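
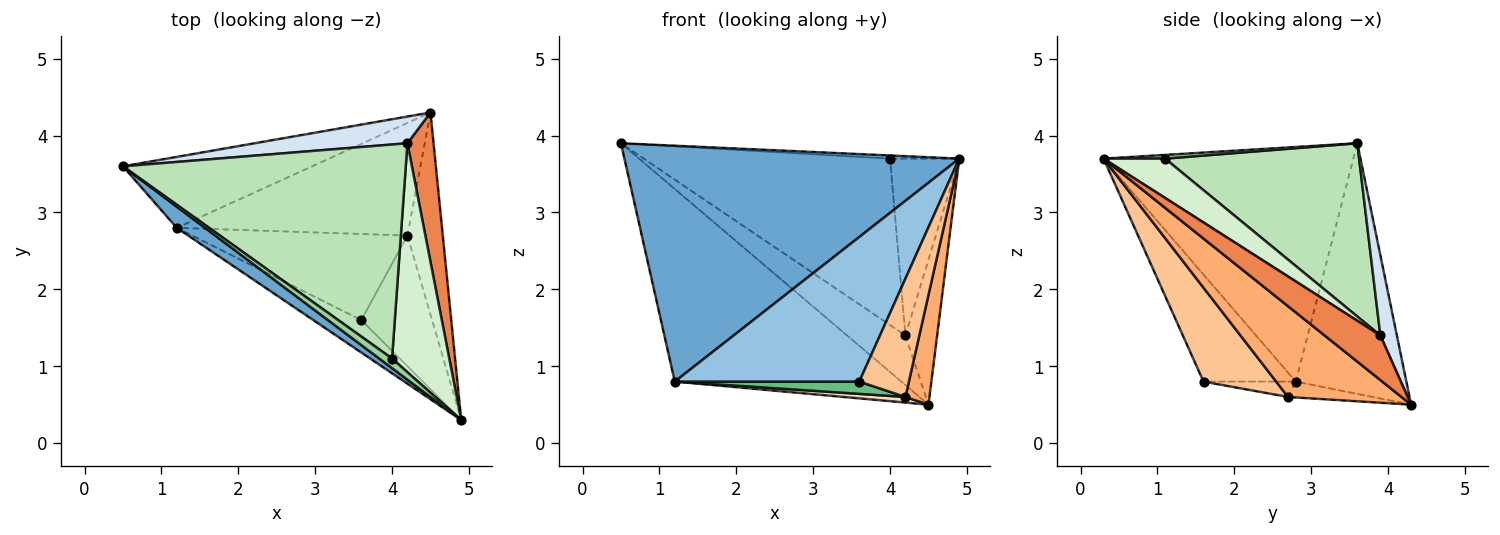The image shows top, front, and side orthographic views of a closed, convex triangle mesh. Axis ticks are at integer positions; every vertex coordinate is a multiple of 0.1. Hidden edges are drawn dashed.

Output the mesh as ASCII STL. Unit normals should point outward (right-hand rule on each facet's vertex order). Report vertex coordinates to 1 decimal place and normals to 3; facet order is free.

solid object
 facet normal -0.596 -0.800 0.072
  outer loop
   vertex 1.2 2.8 0.8
   vertex 4.9 0.3 3.7
   vertex 0.5 3.6 3.9
  endloop
 endfacet
 facet normal -0.438 -0.877 -0.197
  outer loop
   vertex 1.2 2.8 0.8
   vertex 3.6 1.6 0.8
   vertex 4.9 0.3 3.7
  endloop
 endfacet
 facet normal -0.416 0.853 -0.314
  outer loop
   vertex 1.2 2.8 0.8
   vertex 0.5 3.6 3.9
   vertex 4.5 4.3 0.5
  endloop
 endfacet
 facet normal 0.242 0.854 0.460
  outer loop
   vertex 4.2 3.9 1.4
   vertex 4.5 4.3 0.5
   vertex 0.5 3.6 3.9
  endloop
 endfacet
 facet normal 0.774 0.441 0.454
  outer loop
   vertex 4.2 3.9 1.4
   vertex 4.9 0.3 3.7
   vertex 4.5 4.3 0.5
  endloop
 endfacet
 facet normal 0.914 -0.194 -0.356
  outer loop
   vertex 4.2 2.7 0.6
   vertex 4.5 4.3 0.5
   vertex 4.9 0.3 3.7
  endloop
 endfacet
 facet normal 0.701 -0.479 -0.529
  outer loop
   vertex 4.2 2.7 0.6
   vertex 4.9 0.3 3.7
   vertex 3.6 1.6 0.8
  endloop
 endfacet
 facet normal -0.068 -0.050 -0.996
  outer loop
   vertex 4.2 2.7 0.6
   vertex 1.2 2.8 0.8
   vertex 4.5 4.3 0.5
  endloop
 endfacet
 facet normal -0.071 -0.141 -0.987
  outer loop
   vertex 4.2 2.7 0.6
   vertex 3.6 1.6 0.8
   vertex 1.2 2.8 0.8
  endloop
 endfacet
 facet normal 0.266 0.300 0.916
  outer loop
   vertex 4.0 1.1 3.7
   vertex 0.5 3.6 3.9
   vertex 4.9 0.3 3.7
  endloop
 endfacet
 facet normal 0.435 0.553 0.711
  outer loop
   vertex 4.0 1.1 3.7
   vertex 4.2 3.9 1.4
   vertex 0.5 3.6 3.9
  endloop
 endfacet
 facet normal 0.477 0.537 0.695
  outer loop
   vertex 4.0 1.1 3.7
   vertex 4.9 0.3 3.7
   vertex 4.2 3.9 1.4
  endloop
 endfacet
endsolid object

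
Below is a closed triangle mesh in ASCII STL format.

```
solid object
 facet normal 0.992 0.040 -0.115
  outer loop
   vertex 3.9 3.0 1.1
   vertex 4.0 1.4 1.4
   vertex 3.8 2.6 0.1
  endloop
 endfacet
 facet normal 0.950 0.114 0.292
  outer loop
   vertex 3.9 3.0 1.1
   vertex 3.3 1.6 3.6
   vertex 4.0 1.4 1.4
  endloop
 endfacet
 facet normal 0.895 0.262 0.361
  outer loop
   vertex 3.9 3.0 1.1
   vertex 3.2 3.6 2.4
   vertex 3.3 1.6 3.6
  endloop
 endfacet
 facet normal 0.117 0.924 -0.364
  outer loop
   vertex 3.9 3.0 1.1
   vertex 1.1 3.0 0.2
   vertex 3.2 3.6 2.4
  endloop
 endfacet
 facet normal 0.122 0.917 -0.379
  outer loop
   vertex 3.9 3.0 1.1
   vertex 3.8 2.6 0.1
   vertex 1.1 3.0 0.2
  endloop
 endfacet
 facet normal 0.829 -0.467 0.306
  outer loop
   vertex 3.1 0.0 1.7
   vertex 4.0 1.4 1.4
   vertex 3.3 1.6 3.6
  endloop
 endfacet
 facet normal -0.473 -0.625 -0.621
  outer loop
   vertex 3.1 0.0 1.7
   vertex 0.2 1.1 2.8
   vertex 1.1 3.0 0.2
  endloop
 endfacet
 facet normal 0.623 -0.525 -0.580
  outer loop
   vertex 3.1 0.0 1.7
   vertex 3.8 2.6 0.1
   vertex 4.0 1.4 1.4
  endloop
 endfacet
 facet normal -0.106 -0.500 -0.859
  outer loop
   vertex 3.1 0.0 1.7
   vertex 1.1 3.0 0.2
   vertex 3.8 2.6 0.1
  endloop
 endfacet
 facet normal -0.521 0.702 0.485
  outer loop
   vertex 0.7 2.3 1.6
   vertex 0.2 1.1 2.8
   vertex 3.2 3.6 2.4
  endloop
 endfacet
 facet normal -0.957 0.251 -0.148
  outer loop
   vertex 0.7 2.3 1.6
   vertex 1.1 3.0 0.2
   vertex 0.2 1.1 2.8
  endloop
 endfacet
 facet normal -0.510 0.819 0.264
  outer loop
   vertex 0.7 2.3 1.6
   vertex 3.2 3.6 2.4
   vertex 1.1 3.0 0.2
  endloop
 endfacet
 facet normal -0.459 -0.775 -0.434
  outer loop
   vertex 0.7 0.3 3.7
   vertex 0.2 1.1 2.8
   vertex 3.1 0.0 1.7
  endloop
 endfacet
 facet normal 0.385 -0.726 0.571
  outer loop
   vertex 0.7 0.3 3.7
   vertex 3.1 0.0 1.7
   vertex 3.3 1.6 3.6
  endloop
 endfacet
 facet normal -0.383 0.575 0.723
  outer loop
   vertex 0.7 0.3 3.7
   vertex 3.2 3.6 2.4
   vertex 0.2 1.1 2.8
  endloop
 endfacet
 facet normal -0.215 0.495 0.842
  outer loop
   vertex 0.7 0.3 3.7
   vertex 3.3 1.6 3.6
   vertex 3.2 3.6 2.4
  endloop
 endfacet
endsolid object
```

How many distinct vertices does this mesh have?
10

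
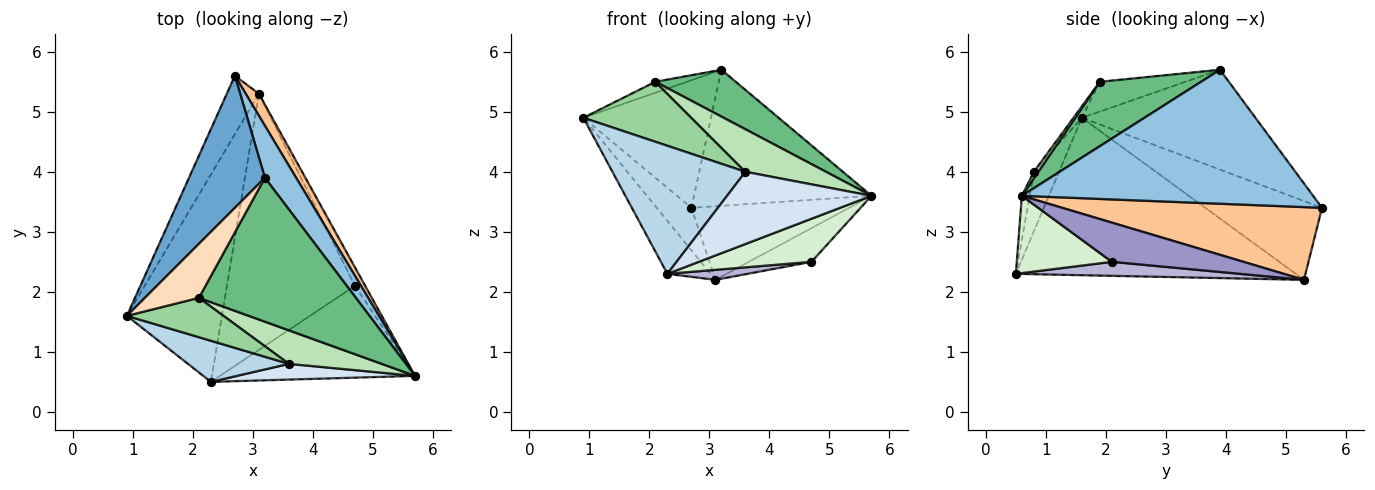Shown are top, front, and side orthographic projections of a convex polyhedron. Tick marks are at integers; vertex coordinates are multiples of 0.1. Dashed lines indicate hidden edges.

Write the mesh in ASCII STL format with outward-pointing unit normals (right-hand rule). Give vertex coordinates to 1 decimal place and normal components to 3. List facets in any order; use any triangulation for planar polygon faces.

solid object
 facet normal -0.687 0.505 0.523
  outer loop
   vertex 3.2 3.9 5.7
   vertex 2.7 5.6 3.4
   vertex 0.9 1.6 4.9
  endloop
 endfacet
 facet normal 0.838 0.510 0.195
  outer loop
   vertex 3.2 3.9 5.7
   vertex 5.7 0.6 3.6
   vertex 2.7 5.6 3.4
  endloop
 endfacet
 facet normal -0.177 -0.937 0.301
  outer loop
   vertex 3.6 0.8 4.0
   vertex 0.9 1.6 4.9
   vertex 2.3 0.5 2.3
  endloop
 endfacet
 facet normal -0.052 -0.976 0.212
  outer loop
   vertex 3.6 0.8 4.0
   vertex 2.3 0.5 2.3
   vertex 5.7 0.6 3.6
  endloop
 endfacet
 facet normal -0.893 0.265 -0.364
  outer loop
   vertex 3.1 5.3 2.2
   vertex 0.9 1.6 4.9
   vertex 2.7 5.6 3.4
  endloop
 endfacet
 facet normal -0.849 0.131 -0.512
  outer loop
   vertex 3.1 5.3 2.2
   vertex 2.3 0.5 2.3
   vertex 0.9 1.6 4.9
  endloop
 endfacet
 facet normal 0.845 0.513 0.153
  outer loop
   vertex 3.1 5.3 2.2
   vertex 2.7 5.6 3.4
   vertex 5.7 0.6 3.6
  endloop
 endfacet
 facet normal -0.475 0.175 0.862
  outer loop
   vertex 2.1 1.9 5.5
   vertex 3.2 3.9 5.7
   vertex 0.9 1.6 4.9
  endloop
 endfacet
 facet normal 0.363 -0.288 0.886
  outer loop
   vertex 2.1 1.9 5.5
   vertex 5.7 0.6 3.6
   vertex 3.2 3.9 5.7
  endloop
 endfacet
 facet normal -0.065 -0.835 0.547
  outer loop
   vertex 2.1 1.9 5.5
   vertex 0.9 1.6 4.9
   vertex 3.6 0.8 4.0
  endloop
 endfacet
 facet normal 0.043 -0.785 0.618
  outer loop
   vertex 2.1 1.9 5.5
   vertex 3.6 0.8 4.0
   vertex 5.7 0.6 3.6
  endloop
 endfacet
 facet normal 0.338 -0.400 -0.852
  outer loop
   vertex 4.7 2.1 2.5
   vertex 5.7 0.6 3.6
   vertex 2.3 0.5 2.3
  endloop
 endfacet
 facet normal 0.879 0.418 -0.229
  outer loop
   vertex 4.7 2.1 2.5
   vertex 3.1 5.3 2.2
   vertex 5.7 0.6 3.6
  endloop
 endfacet
 facet normal 0.109 -0.039 -0.993
  outer loop
   vertex 4.7 2.1 2.5
   vertex 2.3 0.5 2.3
   vertex 3.1 5.3 2.2
  endloop
 endfacet
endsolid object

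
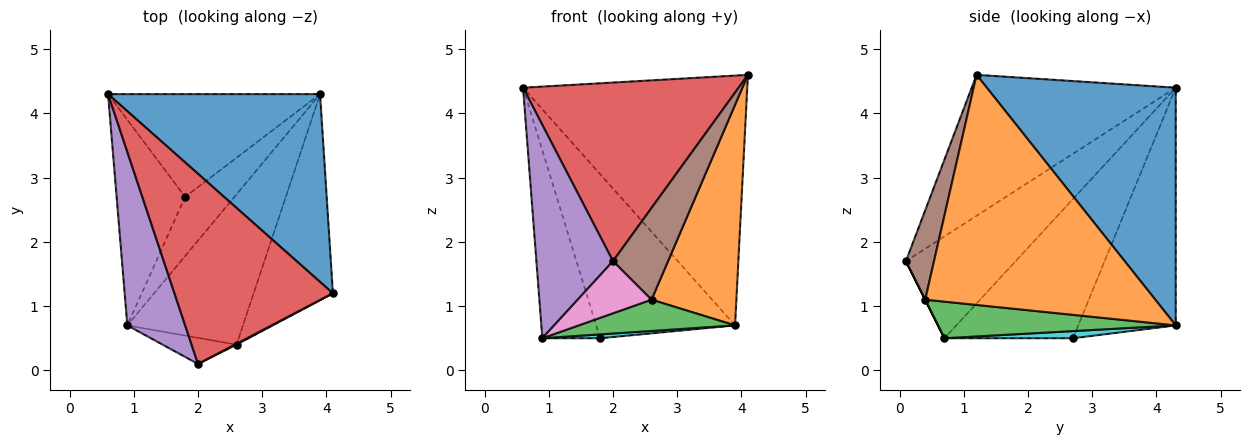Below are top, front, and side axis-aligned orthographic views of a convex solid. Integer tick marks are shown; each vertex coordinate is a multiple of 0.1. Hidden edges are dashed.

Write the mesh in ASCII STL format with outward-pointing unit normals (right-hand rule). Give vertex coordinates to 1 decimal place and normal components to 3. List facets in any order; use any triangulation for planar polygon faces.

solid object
 facet normal 0.559 0.663 0.498
  outer loop
   vertex 3.9 4.3 0.7
   vertex 0.6 4.3 4.4
   vertex 4.1 1.2 4.6
  endloop
 endfacet
 facet normal 0.893 -0.329 -0.307
  outer loop
   vertex 2.6 0.4 1.1
   vertex 3.9 4.3 0.7
   vertex 4.1 1.2 4.6
  endloop
 endfacet
 facet normal 0.296 -0.195 -0.935
  outer loop
   vertex 2.6 0.4 1.1
   vertex 0.9 0.7 0.5
   vertex 3.9 4.3 0.7
  endloop
 endfacet
 facet normal -0.544 -0.575 0.612
  outer loop
   vertex 2.0 0.1 1.7
   vertex 4.1 1.2 4.6
   vertex 0.6 4.3 4.4
  endloop
 endfacet
 facet normal -0.743 -0.519 0.422
  outer loop
   vertex 2.0 0.1 1.7
   vertex 0.6 4.3 4.4
   vertex 0.9 0.7 0.5
  endloop
 endfacet
 facet normal 0.454 -0.891 0.009
  outer loop
   vertex 2.0 0.1 1.7
   vertex 2.6 0.4 1.1
   vertex 4.1 1.2 4.6
  endloop
 endfacet
 facet normal 0.000 -0.894 -0.447
  outer loop
   vertex 2.0 0.1 1.7
   vertex 0.9 0.7 0.5
   vertex 2.6 0.4 1.1
  endloop
 endfacet
 facet normal -0.832 0.374 -0.410
  outer loop
   vertex 1.8 2.7 0.5
   vertex 0.9 0.7 0.5
   vertex 0.6 4.3 4.4
  endloop
 endfacet
 facet normal -0.511 0.728 -0.456
  outer loop
   vertex 1.8 2.7 0.5
   vertex 0.6 4.3 4.4
   vertex 3.9 4.3 0.7
  endloop
 endfacet
 facet normal 0.143 -0.064 -0.988
  outer loop
   vertex 1.8 2.7 0.5
   vertex 3.9 4.3 0.7
   vertex 0.9 0.7 0.5
  endloop
 endfacet
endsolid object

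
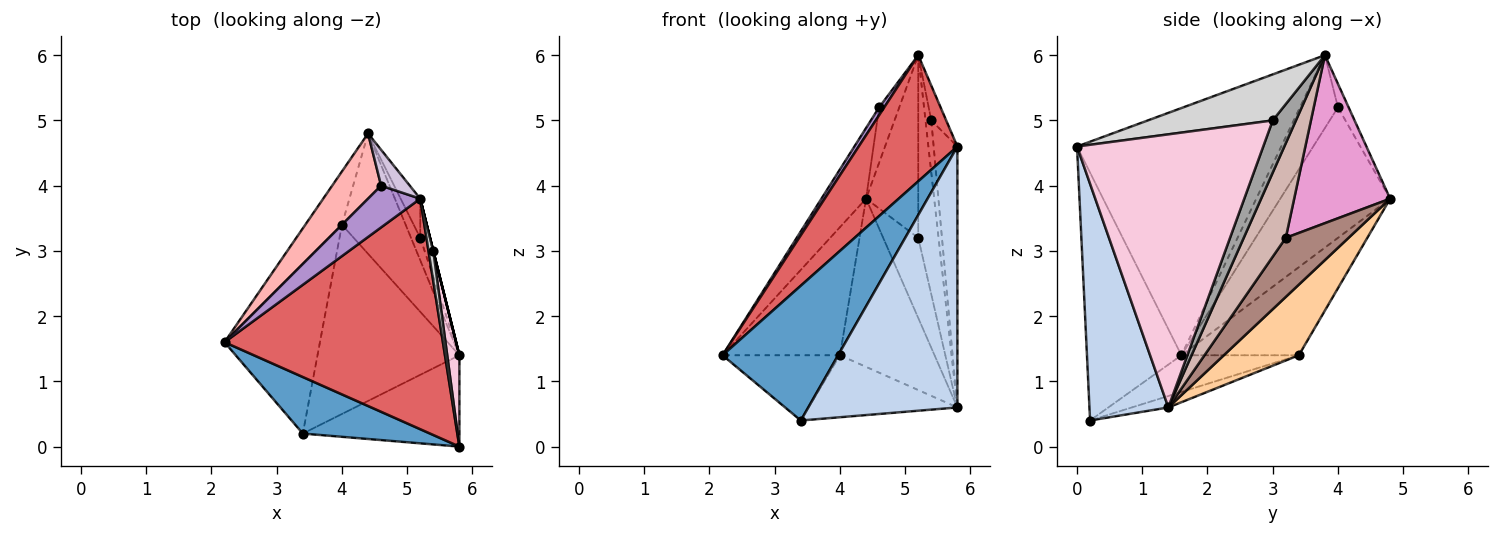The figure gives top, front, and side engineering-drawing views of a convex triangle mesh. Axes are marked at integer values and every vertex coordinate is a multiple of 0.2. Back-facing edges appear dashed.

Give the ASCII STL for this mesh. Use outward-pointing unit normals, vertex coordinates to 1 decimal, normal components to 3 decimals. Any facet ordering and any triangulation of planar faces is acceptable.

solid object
 facet normal -0.602 -0.736 0.309
  outer loop
   vertex 3.4 0.2 0.4
   vertex 5.8 0.0 4.6
   vertex 2.2 1.6 1.4
  endloop
 endfacet
 facet normal 0.447 -0.844 -0.296
  outer loop
   vertex 3.4 0.2 0.4
   vertex 5.8 1.4 0.6
   vertex 5.8 0.0 4.6
  endloop
 endfacet
 facet normal -0.678 0.678 -0.283
  outer loop
   vertex 4.0 3.4 1.4
   vertex 2.2 1.6 1.4
   vertex 4.4 4.8 3.8
  endloop
 endfacet
 facet normal 0.542 0.683 -0.489
  outer loop
   vertex 4.0 3.4 1.4
   vertex 4.4 4.8 3.8
   vertex 5.8 1.4 0.6
  endloop
 endfacet
 facet normal -0.338 0.338 -0.878
  outer loop
   vertex 4.0 3.4 1.4
   vertex 3.4 0.2 0.4
   vertex 2.2 1.6 1.4
  endloop
 endfacet
 facet normal -0.076 0.310 -0.948
  outer loop
   vertex 4.0 3.4 1.4
   vertex 5.8 1.4 0.6
   vertex 3.4 0.2 0.4
  endloop
 endfacet
 facet normal -0.705 -0.341 0.622
  outer loop
   vertex 5.2 3.8 6.0
   vertex 2.2 1.6 1.4
   vertex 5.8 0.0 4.6
  endloop
 endfacet
 facet normal -0.875 0.356 0.328
  outer loop
   vertex 4.6 4.0 5.2
   vertex 4.4 4.8 3.8
   vertex 2.2 1.6 1.4
  endloop
 endfacet
 facet normal -0.808 -0.109 0.579
  outer loop
   vertex 4.6 4.0 5.2
   vertex 2.2 1.6 1.4
   vertex 5.2 3.8 6.0
  endloop
 endfacet
 facet normal -0.406 0.767 0.496
  outer loop
   vertex 4.6 4.0 5.2
   vertex 5.2 3.8 6.0
   vertex 4.4 4.8 3.8
  endloop
 endfacet
 facet normal 0.865 0.483 -0.135
  outer loop
   vertex 5.2 3.2 3.2
   vertex 5.8 1.4 0.6
   vertex 4.4 4.8 3.8
  endloop
 endfacet
 facet normal 0.897 0.433 -0.093
  outer loop
   vertex 5.2 3.2 3.2
   vertex 5.2 3.8 6.0
   vertex 5.8 1.4 0.6
  endloop
 endfacet
 facet normal 0.874 0.475 -0.102
  outer loop
   vertex 5.2 3.2 3.2
   vertex 4.4 4.8 3.8
   vertex 5.2 3.8 6.0
  endloop
 endfacet
 facet normal 0.991 0.126 0.044
  outer loop
   vertex 5.4 3.0 5.0
   vertex 5.8 0.0 4.6
   vertex 5.8 1.4 0.6
  endloop
 endfacet
 facet normal 0.970 0.243 0.000
  outer loop
   vertex 5.4 3.0 5.0
   vertex 5.8 1.4 0.6
   vertex 5.2 3.8 6.0
  endloop
 endfacet
 facet normal 0.988 0.118 0.103
  outer loop
   vertex 5.4 3.0 5.0
   vertex 5.2 3.8 6.0
   vertex 5.8 0.0 4.6
  endloop
 endfacet
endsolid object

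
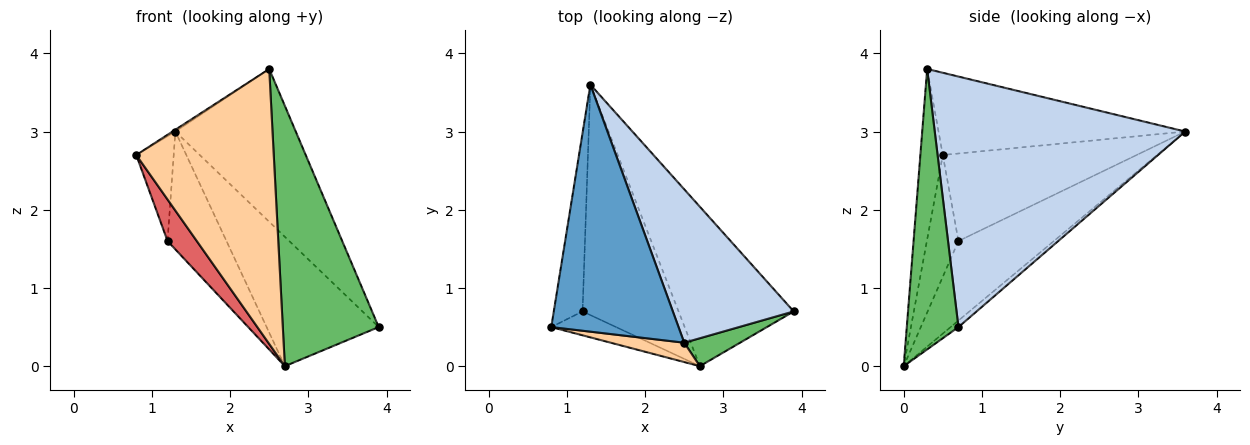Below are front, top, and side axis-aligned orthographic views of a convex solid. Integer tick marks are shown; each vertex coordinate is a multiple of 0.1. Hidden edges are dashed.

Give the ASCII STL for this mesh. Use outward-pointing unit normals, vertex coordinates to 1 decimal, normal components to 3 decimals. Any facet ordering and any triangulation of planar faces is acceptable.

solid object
 facet normal -0.543 0.006 0.840
  outer loop
   vertex 2.5 0.3 3.8
   vertex 1.3 3.6 3.0
   vertex 0.8 0.5 2.7
  endloop
 endfacet
 facet normal 0.827 0.397 0.399
  outer loop
   vertex 2.5 0.3 3.8
   vertex 3.9 0.7 0.5
   vertex 1.3 3.6 3.0
  endloop
 endfacet
 facet normal -0.044 0.629 -0.776
  outer loop
   vertex 2.7 0.0 0.0
   vertex 1.3 3.6 3.0
   vertex 3.9 0.7 0.5
  endloop
 endfacet
 facet normal -0.161 -0.985 0.069
  outer loop
   vertex 2.7 0.0 0.0
   vertex 2.5 0.3 3.8
   vertex 0.8 0.5 2.7
  endloop
 endfacet
 facet normal 0.472 -0.877 0.094
  outer loop
   vertex 2.7 0.0 0.0
   vertex 3.9 0.7 0.5
   vertex 2.5 0.3 3.8
  endloop
 endfacet
 facet normal -0.934 0.180 -0.307
  outer loop
   vertex 1.2 0.7 1.6
   vertex 0.8 0.5 2.7
   vertex 1.3 3.6 3.0
  endloop
 endfacet
 facet normal -0.683 -0.633 -0.364
  outer loop
   vertex 1.2 0.7 1.6
   vertex 2.7 0.0 0.0
   vertex 0.8 0.5 2.7
  endloop
 endfacet
 facet normal -0.593 0.366 -0.717
  outer loop
   vertex 1.2 0.7 1.6
   vertex 1.3 3.6 3.0
   vertex 2.7 0.0 0.0
  endloop
 endfacet
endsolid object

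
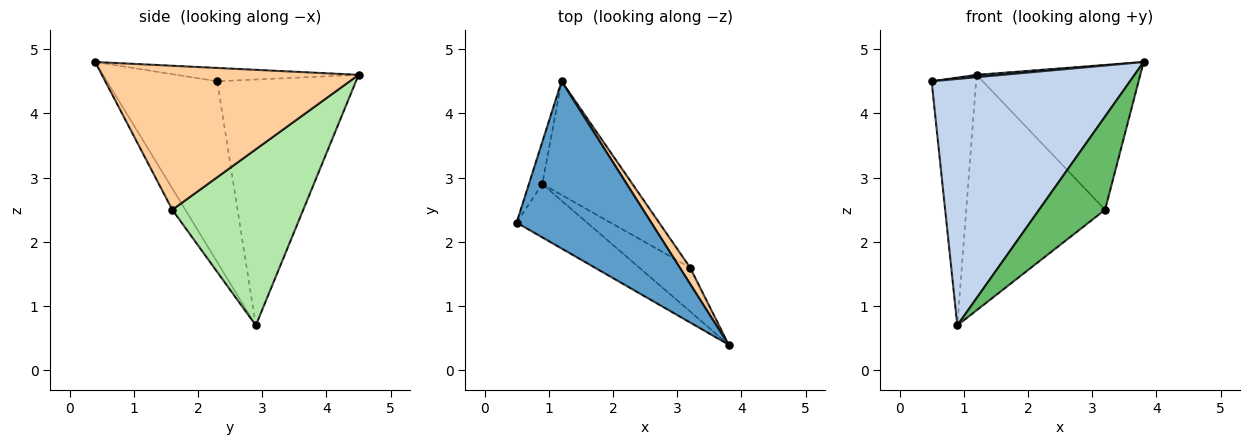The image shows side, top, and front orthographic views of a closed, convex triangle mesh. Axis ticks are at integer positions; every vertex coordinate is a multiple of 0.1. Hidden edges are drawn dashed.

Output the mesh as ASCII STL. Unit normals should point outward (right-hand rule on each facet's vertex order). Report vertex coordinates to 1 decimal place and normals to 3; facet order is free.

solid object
 facet normal -0.098 -0.014 0.995
  outer loop
   vertex 1.2 4.5 4.6
   vertex 0.5 2.3 4.5
   vertex 3.8 0.4 4.8
  endloop
 endfacet
 facet normal -0.478 -0.859 -0.186
  outer loop
   vertex 0.9 2.9 0.7
   vertex 3.8 0.4 4.8
   vertex 0.5 2.3 4.5
  endloop
 endfacet
 facet normal -0.951 0.305 -0.052
  outer loop
   vertex 0.9 2.9 0.7
   vertex 0.5 2.3 4.5
   vertex 1.2 4.5 4.6
  endloop
 endfacet
 facet normal 0.842 0.537 0.060
  outer loop
   vertex 3.2 1.6 2.5
   vertex 1.2 4.5 4.6
   vertex 3.8 0.4 4.8
  endloop
 endfacet
 facet normal -0.176 -0.891 -0.419
  outer loop
   vertex 3.2 1.6 2.5
   vertex 3.8 0.4 4.8
   vertex 0.9 2.9 0.7
  endloop
 endfacet
 facet normal 0.647 0.686 -0.331
  outer loop
   vertex 3.2 1.6 2.5
   vertex 0.9 2.9 0.7
   vertex 1.2 4.5 4.6
  endloop
 endfacet
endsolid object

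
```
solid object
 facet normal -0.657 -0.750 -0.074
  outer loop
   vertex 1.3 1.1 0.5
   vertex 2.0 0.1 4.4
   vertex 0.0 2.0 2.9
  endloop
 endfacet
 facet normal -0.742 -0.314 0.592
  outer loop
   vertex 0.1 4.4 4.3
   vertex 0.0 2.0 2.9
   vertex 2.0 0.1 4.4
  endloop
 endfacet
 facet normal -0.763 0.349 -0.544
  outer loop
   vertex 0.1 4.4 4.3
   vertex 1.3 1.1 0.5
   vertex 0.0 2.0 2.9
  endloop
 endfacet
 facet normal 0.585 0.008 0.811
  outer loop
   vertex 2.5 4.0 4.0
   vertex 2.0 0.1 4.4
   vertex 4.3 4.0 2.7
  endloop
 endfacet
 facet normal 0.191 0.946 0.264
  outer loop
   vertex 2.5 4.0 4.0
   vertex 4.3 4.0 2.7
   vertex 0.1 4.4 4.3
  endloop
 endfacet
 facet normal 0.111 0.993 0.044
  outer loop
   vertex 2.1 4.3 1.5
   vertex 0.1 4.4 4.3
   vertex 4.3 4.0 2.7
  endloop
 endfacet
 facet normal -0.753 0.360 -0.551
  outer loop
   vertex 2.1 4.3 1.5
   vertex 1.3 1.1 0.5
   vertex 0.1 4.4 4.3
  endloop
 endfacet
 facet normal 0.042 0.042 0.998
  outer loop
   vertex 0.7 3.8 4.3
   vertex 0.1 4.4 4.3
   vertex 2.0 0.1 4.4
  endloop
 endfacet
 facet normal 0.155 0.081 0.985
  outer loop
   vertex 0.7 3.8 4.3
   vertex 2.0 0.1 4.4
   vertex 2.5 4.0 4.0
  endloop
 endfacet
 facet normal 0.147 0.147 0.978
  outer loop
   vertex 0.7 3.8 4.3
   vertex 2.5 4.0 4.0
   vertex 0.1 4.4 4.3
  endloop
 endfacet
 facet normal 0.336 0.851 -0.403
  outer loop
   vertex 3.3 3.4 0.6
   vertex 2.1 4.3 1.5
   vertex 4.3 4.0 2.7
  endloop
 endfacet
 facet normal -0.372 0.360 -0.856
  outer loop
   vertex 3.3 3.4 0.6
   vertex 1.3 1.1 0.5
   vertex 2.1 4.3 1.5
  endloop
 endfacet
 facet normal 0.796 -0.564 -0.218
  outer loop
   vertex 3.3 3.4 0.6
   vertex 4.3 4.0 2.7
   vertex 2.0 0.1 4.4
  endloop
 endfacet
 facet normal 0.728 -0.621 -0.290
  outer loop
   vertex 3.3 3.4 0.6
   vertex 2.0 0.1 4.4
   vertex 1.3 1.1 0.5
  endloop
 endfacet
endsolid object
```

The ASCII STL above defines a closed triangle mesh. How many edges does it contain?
21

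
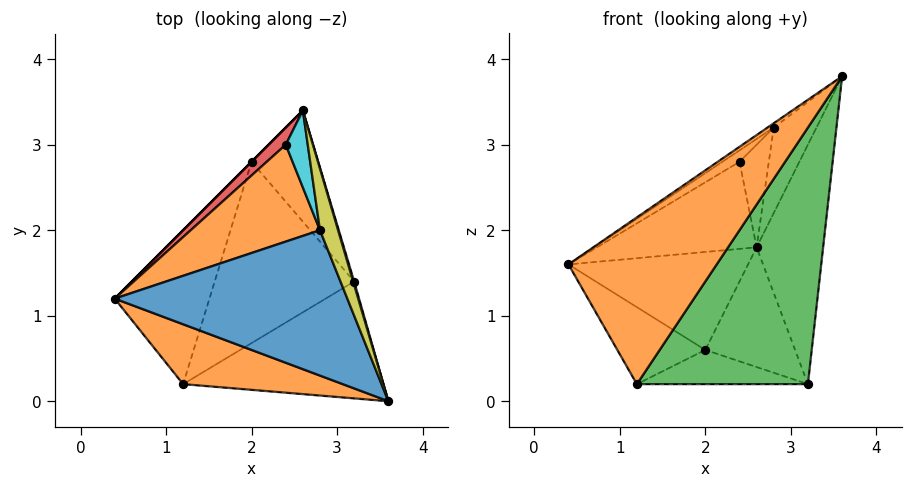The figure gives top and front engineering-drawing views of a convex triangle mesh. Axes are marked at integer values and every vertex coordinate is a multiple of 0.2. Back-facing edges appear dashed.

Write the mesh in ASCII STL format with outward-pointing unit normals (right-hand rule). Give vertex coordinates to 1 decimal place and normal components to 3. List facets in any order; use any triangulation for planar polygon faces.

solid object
 facet normal 0.959 0.284 0.004
  outer loop
   vertex 3.2 1.4 0.2
   vertex 2.6 3.4 1.8
   vertex 3.6 0.0 3.8
  endloop
 endfacet
 facet normal -0.505 -0.812 0.292
  outer loop
   vertex 1.2 0.2 0.2
   vertex 3.6 0.0 3.8
   vertex 0.4 1.2 1.6
  endloop
 endfacet
 facet normal 0.479 -0.799 -0.364
  outer loop
   vertex 1.2 0.2 0.2
   vertex 3.2 1.4 0.2
   vertex 3.6 0.0 3.8
  endloop
 endfacet
 facet normal -0.707 0.694 0.136
  outer loop
   vertex 2.4 3.0 2.8
   vertex 2.6 3.4 1.8
   vertex 0.4 1.2 1.6
  endloop
 endfacet
 facet normal 0.532 0.621 -0.576
  outer loop
   vertex 2.0 2.8 0.6
   vertex 2.6 3.4 1.8
   vertex 3.2 1.4 0.2
  endloop
 endfacet
 facet normal -0.111 0.184 -0.977
  outer loop
   vertex 2.0 2.8 0.6
   vertex 3.2 1.4 0.2
   vertex 1.2 0.2 0.2
  endloop
 endfacet
 facet normal -0.707 0.707 0.000
  outer loop
   vertex 2.0 2.8 0.6
   vertex 0.4 1.2 1.6
   vertex 2.6 3.4 1.8
  endloop
 endfacet
 facet normal -0.709 0.315 -0.630
  outer loop
   vertex 2.0 2.8 0.6
   vertex 1.2 0.2 0.2
   vertex 0.4 1.2 1.6
  endloop
 endfacet
 facet normal 0.847 0.432 0.311
  outer loop
   vertex 2.8 2.0 3.2
   vertex 3.6 0.0 3.8
   vertex 2.6 3.4 1.8
  endloop
 endfacet
 facet normal 0.814 0.465 0.349
  outer loop
   vertex 2.8 2.0 3.2
   vertex 2.6 3.4 1.8
   vertex 2.4 3.0 2.8
  endloop
 endfacet
 facet normal -0.560 0.024 0.828
  outer loop
   vertex 2.8 2.0 3.2
   vertex 0.4 1.2 1.6
   vertex 3.6 0.0 3.8
  endloop
 endfacet
 facet normal -0.574 0.096 0.813
  outer loop
   vertex 2.8 2.0 3.2
   vertex 2.4 3.0 2.8
   vertex 0.4 1.2 1.6
  endloop
 endfacet
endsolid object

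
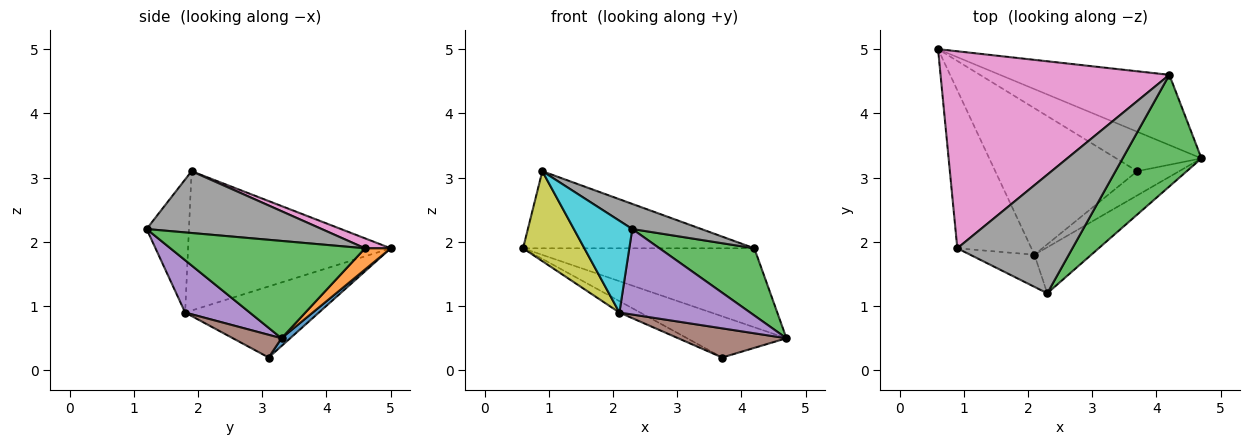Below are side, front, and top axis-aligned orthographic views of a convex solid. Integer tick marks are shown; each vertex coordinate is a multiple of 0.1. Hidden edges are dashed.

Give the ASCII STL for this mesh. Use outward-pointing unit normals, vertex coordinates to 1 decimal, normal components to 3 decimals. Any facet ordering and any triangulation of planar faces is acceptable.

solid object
 facet normal 0.063 0.721 -0.690
  outer loop
   vertex 3.7 3.1 0.2
   vertex 0.6 5.0 1.9
   vertex 4.7 3.3 0.5
  endloop
 endfacet
 facet normal 0.083 0.745 -0.662
  outer loop
   vertex 4.2 4.6 1.9
   vertex 4.7 3.3 0.5
   vertex 0.6 5.0 1.9
  endloop
 endfacet
 facet normal 0.727 -0.354 0.588
  outer loop
   vertex 4.2 4.6 1.9
   vertex 2.3 1.2 2.2
   vertex 4.7 3.3 0.5
  endloop
 endfacet
 facet normal -0.447 0.069 -0.892
  outer loop
   vertex 2.1 1.8 0.9
   vertex 0.6 5.0 1.9
   vertex 3.7 3.1 0.2
  endloop
 endfacet
 facet normal 0.399 -0.808 -0.434
  outer loop
   vertex 2.1 1.8 0.9
   vertex 4.7 3.3 0.5
   vertex 2.3 1.2 2.2
  endloop
 endfacet
 facet normal 0.327 -0.727 -0.604
  outer loop
   vertex 2.1 1.8 0.9
   vertex 3.7 3.1 0.2
   vertex 4.7 3.3 0.5
  endloop
 endfacet
 facet normal 0.040 0.364 0.930
  outer loop
   vertex 0.9 1.9 3.1
   vertex 4.2 4.6 1.9
   vertex 0.6 5.0 1.9
  endloop
 endfacet
 facet normal 0.465 -0.183 0.866
  outer loop
   vertex 0.9 1.9 3.1
   vertex 2.3 1.2 2.2
   vertex 4.2 4.6 1.9
  endloop
 endfacet
 facet normal -0.853 -0.258 -0.454
  outer loop
   vertex 0.9 1.9 3.1
   vertex 0.6 5.0 1.9
   vertex 2.1 1.8 0.9
  endloop
 endfacet
 facet normal -0.565 -0.779 -0.273
  outer loop
   vertex 0.9 1.9 3.1
   vertex 2.1 1.8 0.9
   vertex 2.3 1.2 2.2
  endloop
 endfacet
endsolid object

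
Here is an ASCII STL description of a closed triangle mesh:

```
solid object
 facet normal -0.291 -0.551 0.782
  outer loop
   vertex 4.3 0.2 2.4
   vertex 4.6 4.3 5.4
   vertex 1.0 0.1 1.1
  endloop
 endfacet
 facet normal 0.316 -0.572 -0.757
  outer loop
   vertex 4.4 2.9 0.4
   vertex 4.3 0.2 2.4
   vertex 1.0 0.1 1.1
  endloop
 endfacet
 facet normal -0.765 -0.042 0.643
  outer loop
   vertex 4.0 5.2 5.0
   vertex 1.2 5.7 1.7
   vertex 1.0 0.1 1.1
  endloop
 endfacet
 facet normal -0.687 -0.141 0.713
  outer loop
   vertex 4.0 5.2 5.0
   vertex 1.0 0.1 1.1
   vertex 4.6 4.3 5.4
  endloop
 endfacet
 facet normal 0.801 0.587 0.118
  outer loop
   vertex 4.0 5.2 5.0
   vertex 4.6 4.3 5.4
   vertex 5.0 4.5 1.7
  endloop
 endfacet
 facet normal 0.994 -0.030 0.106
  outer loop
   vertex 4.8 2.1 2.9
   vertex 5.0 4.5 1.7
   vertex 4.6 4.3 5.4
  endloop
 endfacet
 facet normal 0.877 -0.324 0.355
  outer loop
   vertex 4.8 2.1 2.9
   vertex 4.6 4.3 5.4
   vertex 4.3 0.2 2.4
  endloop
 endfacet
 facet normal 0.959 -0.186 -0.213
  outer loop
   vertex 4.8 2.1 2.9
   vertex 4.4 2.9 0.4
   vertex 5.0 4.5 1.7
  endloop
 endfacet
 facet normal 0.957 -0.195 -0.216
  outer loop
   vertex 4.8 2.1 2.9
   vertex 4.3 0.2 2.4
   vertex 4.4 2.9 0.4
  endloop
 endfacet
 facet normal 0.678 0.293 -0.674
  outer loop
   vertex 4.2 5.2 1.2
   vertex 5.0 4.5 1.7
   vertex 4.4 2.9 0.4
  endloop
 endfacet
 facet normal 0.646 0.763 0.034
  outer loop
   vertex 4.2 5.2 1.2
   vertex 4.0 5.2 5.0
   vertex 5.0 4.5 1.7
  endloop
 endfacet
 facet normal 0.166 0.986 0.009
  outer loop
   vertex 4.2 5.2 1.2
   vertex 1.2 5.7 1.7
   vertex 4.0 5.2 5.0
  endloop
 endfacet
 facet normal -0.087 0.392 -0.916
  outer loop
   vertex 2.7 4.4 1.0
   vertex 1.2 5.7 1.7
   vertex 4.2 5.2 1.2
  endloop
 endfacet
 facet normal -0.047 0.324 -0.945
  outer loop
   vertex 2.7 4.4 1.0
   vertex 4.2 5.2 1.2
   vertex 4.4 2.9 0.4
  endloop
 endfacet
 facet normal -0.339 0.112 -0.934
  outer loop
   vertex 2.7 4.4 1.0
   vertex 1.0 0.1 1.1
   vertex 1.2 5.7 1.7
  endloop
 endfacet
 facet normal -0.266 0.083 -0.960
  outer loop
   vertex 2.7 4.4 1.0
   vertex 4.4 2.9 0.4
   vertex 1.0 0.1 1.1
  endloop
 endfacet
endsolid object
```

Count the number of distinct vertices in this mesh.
10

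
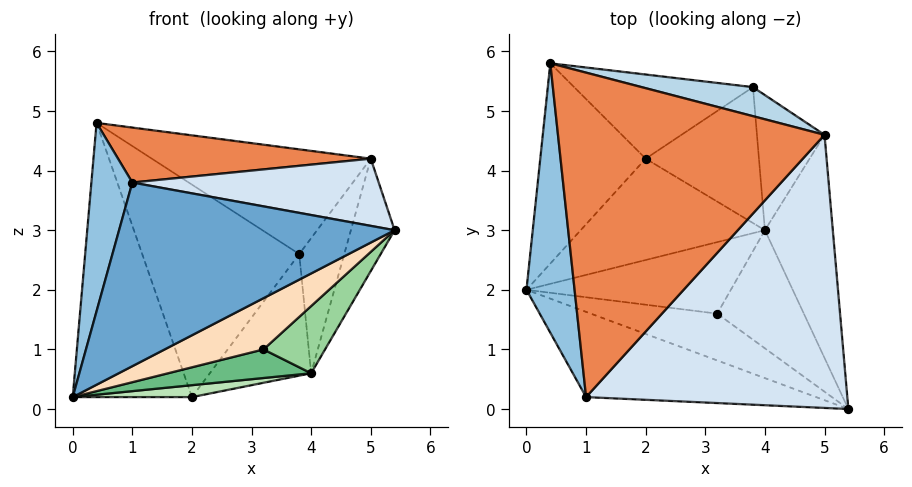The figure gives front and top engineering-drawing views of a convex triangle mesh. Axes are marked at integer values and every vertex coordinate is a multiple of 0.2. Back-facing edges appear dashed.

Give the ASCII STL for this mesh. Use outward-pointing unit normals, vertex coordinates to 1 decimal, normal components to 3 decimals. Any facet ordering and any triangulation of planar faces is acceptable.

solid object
 facet normal -0.117 -0.901 -0.418
  outer loop
   vertex 1.0 0.2 3.8
   vertex 0.0 2.0 0.2
   vertex 5.4 0.0 3.0
  endloop
 endfacet
 facet normal -0.970 -0.140 0.200
  outer loop
   vertex 1.0 0.2 3.8
   vertex 0.4 5.8 4.8
   vertex 0.0 2.0 0.2
  endloop
 endfacet
 facet normal 0.275 0.926 0.257
  outer loop
   vertex 5.0 4.6 4.2
   vertex 3.8 5.4 2.6
   vertex 0.4 5.8 4.8
  endloop
 endfacet
 facet normal 0.163 -0.236 0.958
  outer loop
   vertex 5.0 4.6 4.2
   vertex 1.0 0.2 3.8
   vertex 5.4 0.0 3.0
  endloop
 endfacet
 facet normal 0.085 -0.166 0.982
  outer loop
   vertex 5.0 4.6 4.2
   vertex 0.4 5.8 4.8
   vertex 1.0 0.2 3.8
  endloop
 endfacet
 facet normal 0.928 0.167 -0.332
  outer loop
   vertex 5.0 4.6 4.2
   vertex 5.4 0.0 3.0
   vertex 4.0 3.0 0.6
  endloop
 endfacet
 facet normal 0.816 0.408 -0.408
  outer loop
   vertex 5.0 4.6 4.2
   vertex 4.0 3.0 0.6
   vertex 3.8 5.4 2.6
  endloop
 endfacet
 facet normal 0.076 -0.736 -0.673
  outer loop
   vertex 3.2 1.6 1.0
   vertex 5.4 0.0 3.0
   vertex 0.0 2.0 0.2
  endloop
 endfacet
 facet normal 0.183 -0.365 -0.913
  outer loop
   vertex 3.2 1.6 1.0
   vertex 0.0 2.0 0.2
   vertex 4.0 3.0 0.6
  endloop
 endfacet
 facet normal 0.396 -0.454 -0.798
  outer loop
   vertex 3.2 1.6 1.0
   vertex 4.0 3.0 0.6
   vertex 5.4 0.0 3.0
  endloop
 endfacet
 facet normal 0.127 -0.116 -0.985
  outer loop
   vertex 2.0 4.2 0.2
   vertex 4.0 3.0 0.6
   vertex 0.0 2.0 0.2
  endloop
 endfacet
 facet normal 0.481 0.584 -0.653
  outer loop
   vertex 2.0 4.2 0.2
   vertex 3.8 5.4 2.6
   vertex 4.0 3.0 0.6
  endloop
 endfacet
 facet normal -0.664 0.604 -0.441
  outer loop
   vertex 2.0 4.2 0.2
   vertex 0.0 2.0 0.2
   vertex 0.4 5.8 4.8
  endloop
 endfacet
 facet normal -0.128 0.922 -0.365
  outer loop
   vertex 2.0 4.2 0.2
   vertex 0.4 5.8 4.8
   vertex 3.8 5.4 2.6
  endloop
 endfacet
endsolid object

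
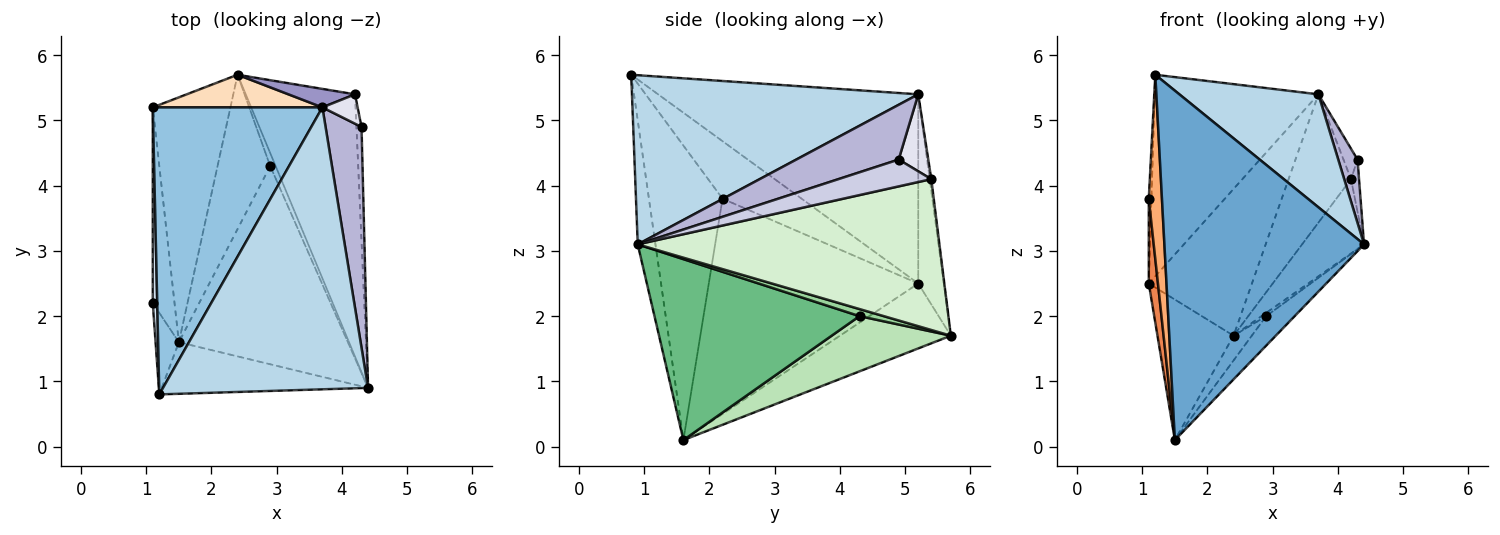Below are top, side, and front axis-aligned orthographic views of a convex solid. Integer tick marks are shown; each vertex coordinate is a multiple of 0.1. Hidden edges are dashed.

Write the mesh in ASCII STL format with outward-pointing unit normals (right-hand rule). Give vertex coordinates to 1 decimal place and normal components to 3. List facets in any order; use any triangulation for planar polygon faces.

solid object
 facet normal -0.087 -0.985 -0.145
  outer loop
   vertex 1.5 1.6 0.1
   vertex 4.4 0.9 3.1
   vertex 1.2 0.8 5.7
  endloop
 endfacet
 facet normal -0.674 0.424 0.604
  outer loop
   vertex 3.7 5.2 5.4
   vertex 1.1 5.2 2.5
   vertex 1.2 0.8 5.7
  endloop
 endfacet
 facet normal 0.608 -0.295 0.737
  outer loop
   vertex 3.7 5.2 5.4
   vertex 1.2 0.8 5.7
   vertex 4.4 0.9 3.1
  endloop
 endfacet
 facet normal -0.996 0.033 0.077
  outer loop
   vertex 1.1 2.2 3.8
   vertex 1.2 0.8 5.7
   vertex 1.1 5.2 2.5
  endloop
 endfacet
 facet normal -0.994 -0.044 -0.100
  outer loop
   vertex 1.1 2.2 3.8
   vertex 1.1 5.2 2.5
   vertex 1.5 1.6 0.1
  endloop
 endfacet
 facet normal -0.981 -0.175 -0.078
  outer loop
   vertex 1.1 2.2 3.8
   vertex 1.5 1.6 0.1
   vertex 1.2 0.8 5.7
  endloop
 endfacet
 facet normal -0.587 0.403 -0.702
  outer loop
   vertex 2.4 5.7 1.7
   vertex 1.5 1.6 0.1
   vertex 1.1 5.2 2.5
  endloop
 endfacet
 facet normal -0.235 0.949 0.211
  outer loop
   vertex 2.4 5.7 1.7
   vertex 1.1 5.2 2.5
   vertex 3.7 5.2 5.4
  endloop
 endfacet
 facet normal 0.727 0.101 -0.679
  outer loop
   vertex 2.9 4.3 2.0
   vertex 4.4 0.9 3.1
   vertex 1.5 1.6 0.1
  endloop
 endfacet
 facet normal 0.784 0.151 -0.603
  outer loop
   vertex 2.9 4.3 2.0
   vertex 2.4 5.7 1.7
   vertex 4.4 0.9 3.1
  endloop
 endfacet
 facet normal 0.719 0.110 -0.686
  outer loop
   vertex 2.9 4.3 2.0
   vertex 1.5 1.6 0.1
   vertex 2.4 5.7 1.7
  endloop
 endfacet
 facet normal 0.799 0.164 -0.579
  outer loop
   vertex 4.2 5.4 4.1
   vertex 4.4 0.9 3.1
   vertex 2.4 5.7 1.7
  endloop
 endfacet
 facet normal -0.025 0.989 0.143
  outer loop
   vertex 4.2 5.4 4.1
   vertex 2.4 5.7 1.7
   vertex 3.7 5.2 5.4
  endloop
 endfacet
 facet normal 0.826 -0.156 0.542
  outer loop
   vertex 4.3 4.9 4.4
   vertex 3.7 5.2 5.4
   vertex 4.4 0.9 3.1
  endloop
 endfacet
 facet normal 0.979 0.085 -0.185
  outer loop
   vertex 4.3 4.9 4.4
   vertex 4.4 0.9 3.1
   vertex 4.2 5.4 4.1
  endloop
 endfacet
 facet normal 0.835 0.396 0.382
  outer loop
   vertex 4.3 4.9 4.4
   vertex 4.2 5.4 4.1
   vertex 3.7 5.2 5.4
  endloop
 endfacet
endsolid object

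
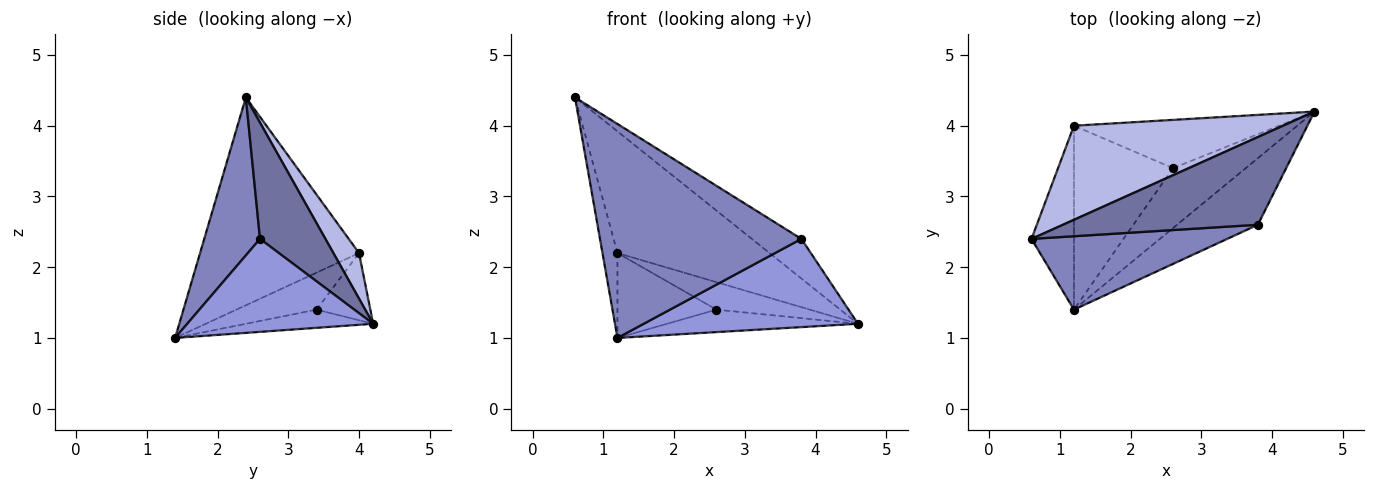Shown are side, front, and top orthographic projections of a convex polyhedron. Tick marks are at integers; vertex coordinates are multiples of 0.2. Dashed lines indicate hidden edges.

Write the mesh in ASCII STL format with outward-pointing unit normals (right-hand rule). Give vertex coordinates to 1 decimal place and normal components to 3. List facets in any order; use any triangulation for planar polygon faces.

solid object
 facet normal 0.478 0.362 0.801
  outer loop
   vertex 3.8 2.6 2.4
   vertex 4.6 4.2 1.2
   vertex 0.6 2.4 4.4
  endloop
 endfacet
 facet normal 0.253 -0.915 0.314
  outer loop
   vertex 3.8 2.6 2.4
   vertex 0.6 2.4 4.4
   vertex 1.2 1.4 1.0
  endloop
 endfacet
 facet normal 0.569 -0.656 -0.495
  outer loop
   vertex 3.8 2.6 2.4
   vertex 1.2 1.4 1.0
   vertex 4.6 4.2 1.2
  endloop
 endfacet
 facet normal 0.132 0.784 0.606
  outer loop
   vertex 1.2 4.0 2.2
   vertex 0.6 2.4 4.4
   vertex 4.6 4.2 1.2
  endloop
 endfacet
 facet normal -0.976 0.092 -0.199
  outer loop
   vertex 1.2 4.0 2.2
   vertex 1.2 1.4 1.0
   vertex 0.6 2.4 4.4
  endloop
 endfacet
 facet normal -0.228 0.342 -0.912
  outer loop
   vertex 2.6 3.4 1.4
   vertex 4.6 4.2 1.2
   vertex 1.2 1.4 1.0
  endloop
 endfacet
 facet normal -0.274 0.476 -0.836
  outer loop
   vertex 2.6 3.4 1.4
   vertex 1.2 4.0 2.2
   vertex 4.6 4.2 1.2
  endloop
 endfacet
 facet normal -0.321 0.397 -0.860
  outer loop
   vertex 2.6 3.4 1.4
   vertex 1.2 1.4 1.0
   vertex 1.2 4.0 2.2
  endloop
 endfacet
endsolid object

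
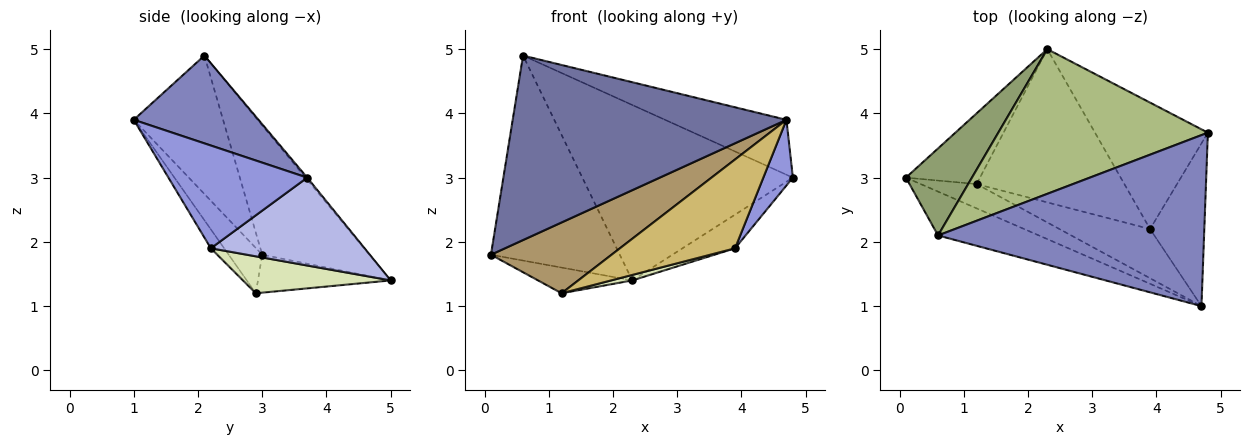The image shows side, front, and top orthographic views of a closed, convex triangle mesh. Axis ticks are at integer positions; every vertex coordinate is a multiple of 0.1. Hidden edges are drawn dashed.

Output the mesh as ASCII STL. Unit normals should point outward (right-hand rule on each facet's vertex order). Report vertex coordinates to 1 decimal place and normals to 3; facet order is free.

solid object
 facet normal -0.303 -0.927 -0.220
  outer loop
   vertex 0.6 2.1 4.9
   vertex 0.1 3.0 1.8
   vertex 4.7 1.0 3.9
  endloop
 endfacet
 facet normal 0.300 0.292 0.908
  outer loop
   vertex 0.6 2.1 4.9
   vertex 4.7 1.0 3.9
   vertex 4.8 3.7 3.0
  endloop
 endfacet
 facet normal 0.869 -0.185 -0.459
  outer loop
   vertex 3.9 2.2 1.9
   vertex 4.8 3.7 3.0
   vertex 4.7 1.0 3.9
  endloop
 endfacet
 facet normal 0.601 0.206 -0.772
  outer loop
   vertex 2.3 5.0 1.4
   vertex 4.8 3.7 3.0
   vertex 3.9 2.2 1.9
  endloop
 endfacet
 facet normal -0.608 0.731 0.310
  outer loop
   vertex 2.3 5.0 1.4
   vertex 0.1 3.0 1.8
   vertex 0.6 2.1 4.9
  endloop
 endfacet
 facet normal -0.006 0.771 0.636
  outer loop
   vertex 2.3 5.0 1.4
   vertex 0.6 2.1 4.9
   vertex 4.8 3.7 3.0
  endloop
 endfacet
 facet normal -0.434 0.308 -0.847
  outer loop
   vertex 1.2 2.9 1.2
   vertex 0.1 3.0 1.8
   vertex 2.3 5.0 1.4
  endloop
 endfacet
 facet normal 0.242 -0.035 -0.970
  outer loop
   vertex 1.2 2.9 1.2
   vertex 2.3 5.0 1.4
   vertex 3.9 2.2 1.9
  endloop
 endfacet
 facet normal -0.254 -0.915 -0.314
  outer loop
   vertex 1.2 2.9 1.2
   vertex 4.7 1.0 3.9
   vertex 0.1 3.0 1.8
  endloop
 endfacet
 facet normal -0.101 -0.870 -0.482
  outer loop
   vertex 1.2 2.9 1.2
   vertex 3.9 2.2 1.9
   vertex 4.7 1.0 3.9
  endloop
 endfacet
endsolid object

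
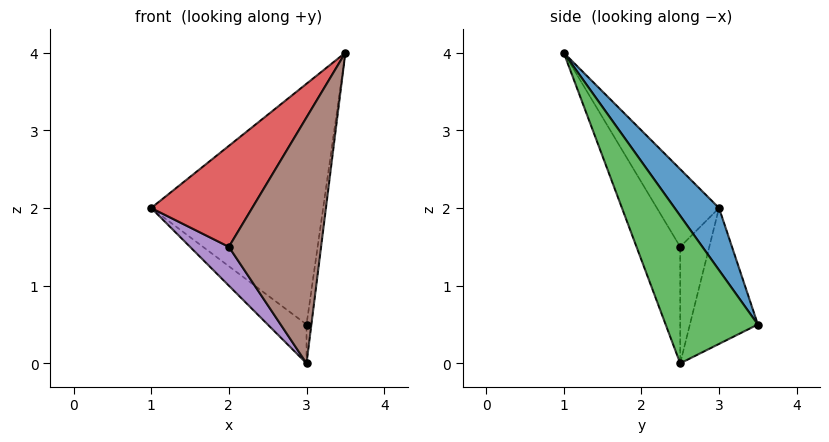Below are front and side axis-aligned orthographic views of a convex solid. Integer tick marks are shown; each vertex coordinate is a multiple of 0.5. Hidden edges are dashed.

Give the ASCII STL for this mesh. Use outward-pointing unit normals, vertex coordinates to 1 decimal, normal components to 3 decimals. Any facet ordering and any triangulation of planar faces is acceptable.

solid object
 facet normal 0.209 0.810 0.548
  outer loop
   vertex 3.0 3.5 0.5
   vertex 1.0 3.0 2.0
   vertex 3.5 1.0 4.0
  endloop
 endfacet
 facet normal -0.616 0.352 -0.704
  outer loop
   vertex 3.0 2.5 0.0
   vertex 1.0 3.0 2.0
   vertex 3.0 3.5 0.5
  endloop
 endfacet
 facet normal 0.993 0.052 -0.105
  outer loop
   vertex 3.0 2.5 0.0
   vertex 3.0 3.5 0.5
   vertex 3.5 1.0 4.0
  endloop
 endfacet
 facet normal -0.514 -0.836 -0.193
  outer loop
   vertex 2.0 2.5 1.5
   vertex 3.5 1.0 4.0
   vertex 1.0 3.0 2.0
  endloop
 endfacet
 facet normal -0.557 -0.743 -0.371
  outer loop
   vertex 2.0 2.5 1.5
   vertex 1.0 3.0 2.0
   vertex 3.0 2.5 0.0
  endloop
 endfacet
 facet normal -0.412 -0.869 -0.274
  outer loop
   vertex 2.0 2.5 1.5
   vertex 3.0 2.5 0.0
   vertex 3.5 1.0 4.0
  endloop
 endfacet
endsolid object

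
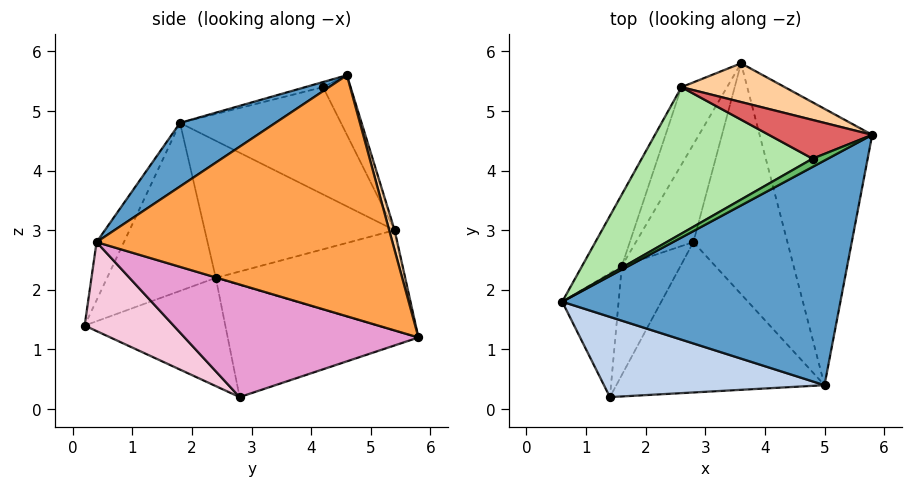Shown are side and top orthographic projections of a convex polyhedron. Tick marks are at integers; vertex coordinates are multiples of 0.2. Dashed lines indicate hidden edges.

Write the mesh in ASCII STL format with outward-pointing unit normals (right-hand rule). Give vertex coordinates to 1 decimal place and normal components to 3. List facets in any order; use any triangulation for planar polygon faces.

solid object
 facet normal 0.183 -0.569 0.802
  outer loop
   vertex 5.0 0.4 2.8
   vertex 5.8 4.6 5.6
   vertex 0.6 1.8 4.8
  endloop
 endfacet
 facet normal -0.106 -0.909 0.403
  outer loop
   vertex 5.0 0.4 2.8
   vertex 0.6 1.8 4.8
   vertex 1.4 0.2 1.4
  endloop
 endfacet
 facet normal 0.901 0.109 -0.421
  outer loop
   vertex 5.0 0.4 2.8
   vertex 3.6 5.8 1.2
   vertex 5.8 4.6 5.6
  endloop
 endfacet
 facet normal 0.046 0.969 0.241
  outer loop
   vertex 2.6 5.4 3.0
   vertex 5.8 4.6 5.6
   vertex 3.6 5.8 1.2
  endloop
 endfacet
 facet normal -0.302 0.302 0.905
  outer loop
   vertex 4.8 4.2 5.4
   vertex 0.6 1.8 4.8
   vertex 5.8 4.6 5.6
  endloop
 endfacet
 facet normal -0.432 0.584 0.688
  outer loop
   vertex 4.8 4.2 5.4
   vertex 2.6 5.4 3.0
   vertex 0.6 1.8 4.8
  endloop
 endfacet
 facet normal -0.387 0.632 0.671
  outer loop
   vertex 4.8 4.2 5.4
   vertex 5.8 4.6 5.6
   vertex 2.6 5.4 3.0
  endloop
 endfacet
 facet normal -0.841 0.382 -0.382
  outer loop
   vertex 1.6 2.4 2.2
   vertex 2.6 5.4 3.0
   vertex 3.6 5.8 1.2
  endloop
 endfacet
 facet normal -0.929 0.198 -0.312
  outer loop
   vertex 1.6 2.4 2.2
   vertex 1.4 0.2 1.4
   vertex 0.6 1.8 4.8
  endloop
 endfacet
 facet normal -0.893 0.367 -0.259
  outer loop
   vertex 1.6 2.4 2.2
   vertex 0.6 1.8 4.8
   vertex 2.6 5.4 3.0
  endloop
 endfacet
 facet normal -0.829 0.363 -0.425
  outer loop
   vertex 2.8 2.8 0.2
   vertex 1.6 2.4 2.2
   vertex 3.6 5.8 1.2
  endloop
 endfacet
 facet normal -0.852 0.246 -0.462
  outer loop
   vertex 2.8 2.8 0.2
   vertex 1.4 0.2 1.4
   vertex 1.6 2.4 2.2
  endloop
 endfacet
 facet normal 0.767 0.009 -0.641
  outer loop
   vertex 2.8 2.8 0.2
   vertex 3.6 5.8 1.2
   vertex 5.0 0.4 2.8
  endloop
 endfacet
 facet normal 0.332 -0.537 -0.776
  outer loop
   vertex 2.8 2.8 0.2
   vertex 5.0 0.4 2.8
   vertex 1.4 0.2 1.4
  endloop
 endfacet
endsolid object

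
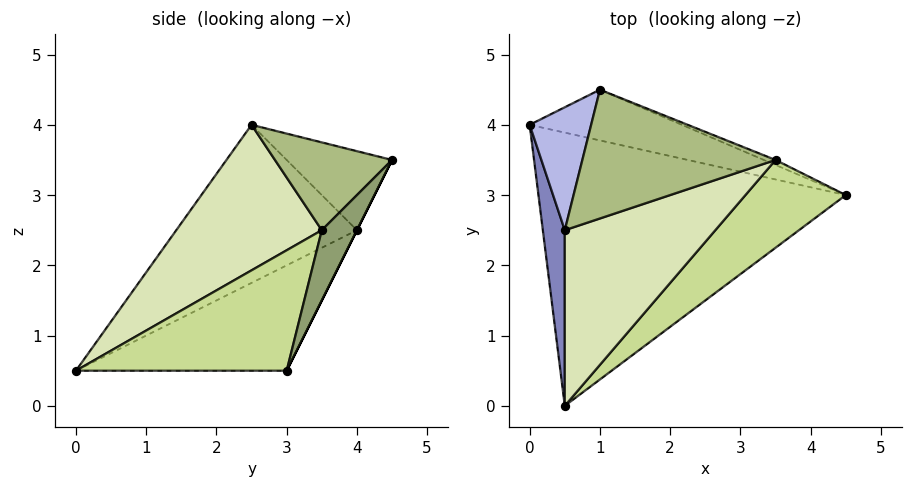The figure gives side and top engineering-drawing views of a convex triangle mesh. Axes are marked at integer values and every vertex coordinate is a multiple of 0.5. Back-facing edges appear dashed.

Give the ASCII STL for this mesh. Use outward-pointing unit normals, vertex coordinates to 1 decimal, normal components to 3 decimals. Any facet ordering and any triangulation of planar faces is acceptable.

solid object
 facet normal -0.298 0.397 -0.868
  outer loop
   vertex 0.5 0.0 0.5
   vertex 0.0 4.0 2.5
   vertex 4.5 3.0 0.5
  endloop
 endfacet
 facet normal -0.973 -0.189 0.135
  outer loop
   vertex 0.5 2.5 4.0
   vertex 0.0 4.0 2.5
   vertex 0.5 0.0 0.5
  endloop
 endfacet
 facet normal 0.000 0.894 -0.447
  outer loop
   vertex 1.0 4.5 3.5
   vertex 4.5 3.0 0.5
   vertex 0.0 4.0 2.5
  endloop
 endfacet
 facet normal -0.745 0.331 0.579
  outer loop
   vertex 1.0 4.5 3.5
   vertex 0.0 4.0 2.5
   vertex 0.5 2.5 4.0
  endloop
 endfacet
 facet normal 0.351 0.935 -0.058
  outer loop
   vertex 3.5 3.5 2.5
   vertex 4.5 3.0 0.5
   vertex 1.0 4.5 3.5
  endloop
 endfacet
 facet normal 0.411 0.123 0.903
  outer loop
   vertex 3.5 3.5 2.5
   vertex 1.0 4.5 3.5
   vertex 0.5 2.5 4.0
  endloop
 endfacet
 facet normal 0.537 -0.716 0.447
  outer loop
   vertex 3.5 3.5 2.5
   vertex 0.5 0.0 0.5
   vertex 4.5 3.0 0.5
  endloop
 endfacet
 facet normal 0.490 -0.709 0.507
  outer loop
   vertex 3.5 3.5 2.5
   vertex 0.5 2.5 4.0
   vertex 0.5 0.0 0.5
  endloop
 endfacet
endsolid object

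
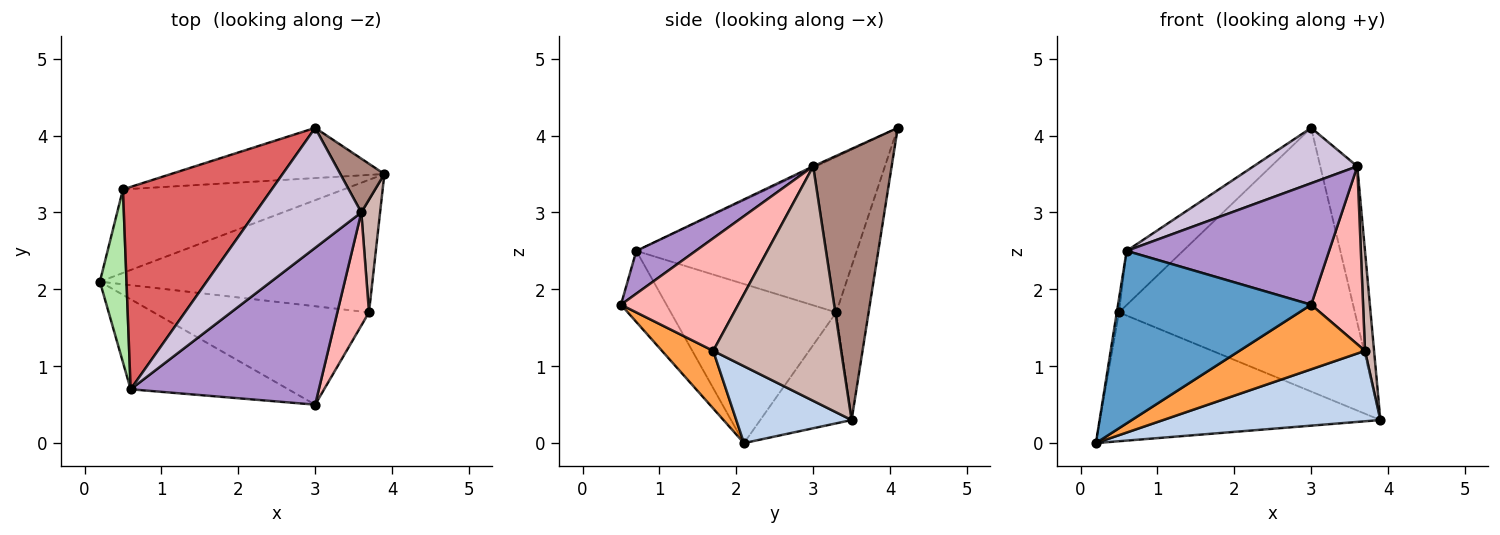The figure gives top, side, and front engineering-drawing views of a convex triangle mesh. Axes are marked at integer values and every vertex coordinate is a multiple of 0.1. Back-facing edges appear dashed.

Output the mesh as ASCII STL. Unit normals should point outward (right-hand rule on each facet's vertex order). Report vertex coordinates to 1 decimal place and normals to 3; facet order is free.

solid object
 facet normal -0.204 -0.868 -0.453
  outer loop
   vertex 0.6 0.7 2.5
   vertex 0.2 2.1 0.0
   vertex 3.0 0.5 1.8
  endloop
 endfacet
 facet normal 0.242 -0.455 -0.857
  outer loop
   vertex 3.7 1.7 1.2
   vertex 0.2 2.1 0.0
   vertex 3.9 3.5 0.3
  endloop
 endfacet
 facet normal 0.219 -0.535 -0.816
  outer loop
   vertex 3.7 1.7 1.2
   vertex 3.0 0.5 1.8
   vertex 0.2 2.1 0.0
  endloop
 endfacet
 facet normal -0.264 0.809 -0.525
  outer loop
   vertex 0.5 3.3 1.7
   vertex 3.9 3.5 0.3
   vertex 0.2 2.1 0.0
  endloop
 endfacet
 facet normal -0.134 0.974 -0.185
  outer loop
   vertex 0.5 3.3 1.7
   vertex 3.0 4.1 4.1
   vertex 3.9 3.5 0.3
  endloop
 endfacet
 facet normal -0.986 0.013 0.165
  outer loop
   vertex 0.5 3.3 1.7
   vertex 0.2 2.1 0.0
   vertex 0.6 0.7 2.5
  endloop
 endfacet
 facet normal -0.711 0.182 0.680
  outer loop
   vertex 0.5 3.3 1.7
   vertex 0.6 0.7 2.5
   vertex 3.0 4.1 4.1
  endloop
 endfacet
 facet normal 0.886 -0.392 0.249
  outer loop
   vertex 3.6 3.0 3.6
   vertex 3.0 0.5 1.8
   vertex 3.7 1.7 1.2
  endloop
 endfacet
 facet normal 0.177 -0.603 0.778
  outer loop
   vertex 3.6 3.0 3.6
   vertex 0.6 0.7 2.5
   vertex 3.0 0.5 1.8
  endloop
 endfacet
 facet normal -0.012 -0.419 0.908
  outer loop
   vertex 3.6 3.0 3.6
   vertex 3.0 4.1 4.1
   vertex 0.6 0.7 2.5
  endloop
 endfacet
 facet normal 0.895 0.422 0.145
  outer loop
   vertex 3.6 3.0 3.6
   vertex 3.9 3.5 0.3
   vertex 3.0 4.1 4.1
  endloop
 endfacet
 facet normal 0.994 -0.071 0.080
  outer loop
   vertex 3.6 3.0 3.6
   vertex 3.7 1.7 1.2
   vertex 3.9 3.5 0.3
  endloop
 endfacet
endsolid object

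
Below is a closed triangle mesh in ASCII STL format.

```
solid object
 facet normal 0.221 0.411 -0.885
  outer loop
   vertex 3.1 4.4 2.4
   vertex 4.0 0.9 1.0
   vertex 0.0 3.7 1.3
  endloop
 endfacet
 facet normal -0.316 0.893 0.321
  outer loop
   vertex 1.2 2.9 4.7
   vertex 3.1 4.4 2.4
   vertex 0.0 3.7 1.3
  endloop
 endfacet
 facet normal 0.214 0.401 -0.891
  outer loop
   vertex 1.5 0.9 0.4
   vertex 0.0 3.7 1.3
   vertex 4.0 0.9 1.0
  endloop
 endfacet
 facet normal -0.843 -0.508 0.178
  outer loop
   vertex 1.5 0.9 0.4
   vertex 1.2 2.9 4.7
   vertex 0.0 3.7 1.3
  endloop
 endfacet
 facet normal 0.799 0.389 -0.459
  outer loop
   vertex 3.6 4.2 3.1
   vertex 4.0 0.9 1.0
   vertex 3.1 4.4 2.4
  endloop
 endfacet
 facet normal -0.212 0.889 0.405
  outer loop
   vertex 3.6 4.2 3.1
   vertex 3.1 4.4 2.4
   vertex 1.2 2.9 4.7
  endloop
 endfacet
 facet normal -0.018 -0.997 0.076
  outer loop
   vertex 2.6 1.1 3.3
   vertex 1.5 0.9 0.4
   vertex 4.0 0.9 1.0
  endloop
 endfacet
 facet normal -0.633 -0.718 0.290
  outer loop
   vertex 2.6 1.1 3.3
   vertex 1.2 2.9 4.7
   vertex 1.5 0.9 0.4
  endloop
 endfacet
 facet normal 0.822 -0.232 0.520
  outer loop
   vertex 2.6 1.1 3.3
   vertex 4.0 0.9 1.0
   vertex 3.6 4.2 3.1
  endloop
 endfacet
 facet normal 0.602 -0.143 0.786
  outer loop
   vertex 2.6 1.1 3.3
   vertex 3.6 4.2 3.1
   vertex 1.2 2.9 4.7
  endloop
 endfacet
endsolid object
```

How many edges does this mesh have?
15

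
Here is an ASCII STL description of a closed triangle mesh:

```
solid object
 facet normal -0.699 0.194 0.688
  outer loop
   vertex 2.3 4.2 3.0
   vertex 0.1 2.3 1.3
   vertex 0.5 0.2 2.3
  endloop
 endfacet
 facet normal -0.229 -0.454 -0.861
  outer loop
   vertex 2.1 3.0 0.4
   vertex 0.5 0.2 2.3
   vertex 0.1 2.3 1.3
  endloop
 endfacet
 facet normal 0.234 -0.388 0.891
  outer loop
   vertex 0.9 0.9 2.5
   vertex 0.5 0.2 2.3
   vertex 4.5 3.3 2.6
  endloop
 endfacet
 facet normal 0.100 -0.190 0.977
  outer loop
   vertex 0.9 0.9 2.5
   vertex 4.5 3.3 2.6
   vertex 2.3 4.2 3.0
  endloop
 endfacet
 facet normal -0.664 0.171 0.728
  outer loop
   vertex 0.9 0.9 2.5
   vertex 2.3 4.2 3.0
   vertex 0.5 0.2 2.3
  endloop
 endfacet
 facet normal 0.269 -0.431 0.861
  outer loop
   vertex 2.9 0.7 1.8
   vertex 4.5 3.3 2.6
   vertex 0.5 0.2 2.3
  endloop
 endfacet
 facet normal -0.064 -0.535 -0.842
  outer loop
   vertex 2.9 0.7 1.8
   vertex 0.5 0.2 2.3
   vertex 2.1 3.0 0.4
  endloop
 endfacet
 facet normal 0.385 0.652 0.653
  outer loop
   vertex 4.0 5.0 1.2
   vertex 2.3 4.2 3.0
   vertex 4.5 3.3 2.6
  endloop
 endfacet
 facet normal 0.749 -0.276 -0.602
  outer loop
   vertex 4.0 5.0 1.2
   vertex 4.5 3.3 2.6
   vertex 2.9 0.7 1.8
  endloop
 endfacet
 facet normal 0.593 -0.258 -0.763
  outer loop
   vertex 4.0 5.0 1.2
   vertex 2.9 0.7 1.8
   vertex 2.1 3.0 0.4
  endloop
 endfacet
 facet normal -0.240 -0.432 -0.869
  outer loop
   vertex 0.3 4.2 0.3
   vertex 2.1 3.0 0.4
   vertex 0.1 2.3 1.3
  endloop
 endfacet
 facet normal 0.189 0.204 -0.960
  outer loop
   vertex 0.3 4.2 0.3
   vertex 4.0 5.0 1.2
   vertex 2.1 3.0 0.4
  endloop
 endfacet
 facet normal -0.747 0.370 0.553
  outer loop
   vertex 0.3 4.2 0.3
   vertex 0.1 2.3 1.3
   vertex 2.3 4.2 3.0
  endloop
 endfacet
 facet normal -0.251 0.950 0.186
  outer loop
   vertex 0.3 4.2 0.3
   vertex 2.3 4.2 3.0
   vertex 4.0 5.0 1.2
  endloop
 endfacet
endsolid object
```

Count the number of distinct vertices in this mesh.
9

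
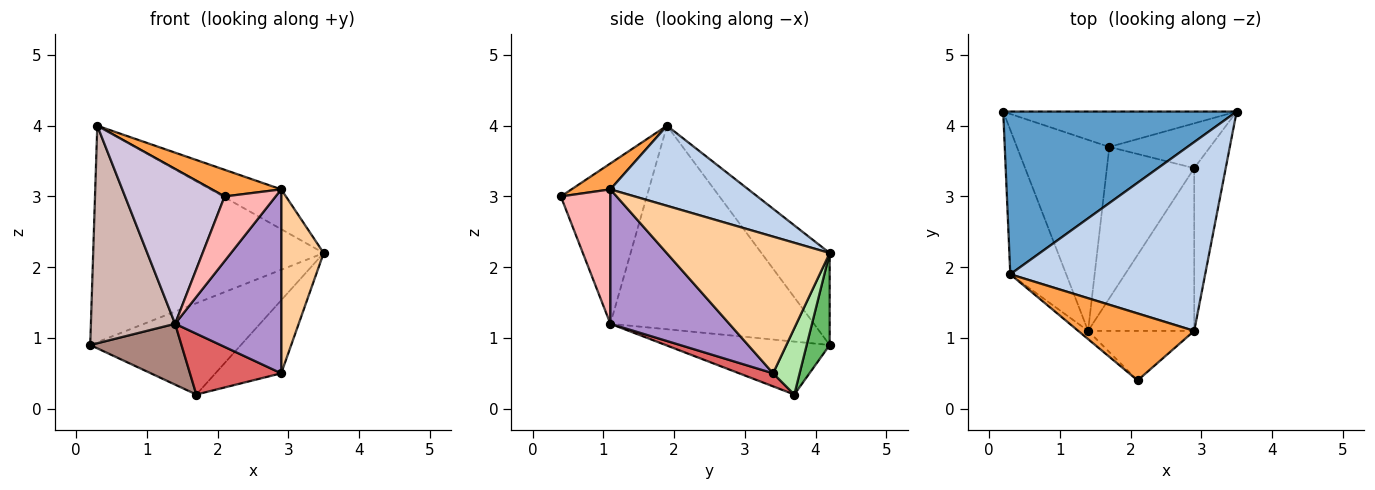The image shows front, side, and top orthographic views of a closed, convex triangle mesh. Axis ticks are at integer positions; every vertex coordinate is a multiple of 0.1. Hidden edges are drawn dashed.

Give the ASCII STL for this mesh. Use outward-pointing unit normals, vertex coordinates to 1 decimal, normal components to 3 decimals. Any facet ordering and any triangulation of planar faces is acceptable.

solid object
 facet normal -0.230 0.778 0.585
  outer loop
   vertex 0.3 1.9 4.0
   vertex 3.5 4.2 2.2
   vertex 0.2 4.2 0.9
  endloop
 endfacet
 facet normal 0.373 0.191 0.908
  outer loop
   vertex 2.9 1.1 3.1
   vertex 3.5 4.2 2.2
   vertex 0.3 1.9 4.0
  endloop
 endfacet
 facet normal 0.203 -0.362 0.910
  outer loop
   vertex 2.9 1.1 3.1
   vertex 0.3 1.9 4.0
   vertex 2.1 0.4 3.0
  endloop
 endfacet
 facet normal 0.945 -0.246 -0.218
  outer loop
   vertex 2.9 1.1 3.1
   vertex 2.9 3.4 0.5
   vertex 3.5 4.2 2.2
  endloop
 endfacet
 facet normal 0.141 0.923 -0.358
  outer loop
   vertex 1.7 3.7 0.2
   vertex 0.2 4.2 0.9
   vertex 3.5 4.2 2.2
  endloop
 endfacet
 facet normal 0.325 0.806 -0.494
  outer loop
   vertex 1.7 3.7 0.2
   vertex 3.5 4.2 2.2
   vertex 2.9 3.4 0.5
  endloop
 endfacet
 facet normal 0.137 -0.369 -0.919
  outer loop
   vertex 1.4 1.1 1.2
   vertex 1.7 3.7 0.2
   vertex 2.9 3.4 0.5
  endloop
 endfacet
 facet normal 0.610 -0.629 -0.482
  outer loop
   vertex 1.4 1.1 1.2
   vertex 2.9 1.1 3.1
   vertex 2.1 0.4 3.0
  endloop
 endfacet
 facet normal 0.643 -0.574 -0.508
  outer loop
   vertex 1.4 1.1 1.2
   vertex 2.9 3.4 0.5
   vertex 2.9 1.1 3.1
  endloop
 endfacet
 facet normal -0.653 -0.756 -0.040
  outer loop
   vertex 1.4 1.1 1.2
   vertex 2.1 0.4 3.0
   vertex 0.3 1.9 4.0
  endloop
 endfacet
 facet normal -0.479 -0.266 -0.836
  outer loop
   vertex 1.4 1.1 1.2
   vertex 0.2 4.2 0.9
   vertex 1.7 3.7 0.2
  endloop
 endfacet
 facet normal -0.896 -0.371 -0.246
  outer loop
   vertex 1.4 1.1 1.2
   vertex 0.3 1.9 4.0
   vertex 0.2 4.2 0.9
  endloop
 endfacet
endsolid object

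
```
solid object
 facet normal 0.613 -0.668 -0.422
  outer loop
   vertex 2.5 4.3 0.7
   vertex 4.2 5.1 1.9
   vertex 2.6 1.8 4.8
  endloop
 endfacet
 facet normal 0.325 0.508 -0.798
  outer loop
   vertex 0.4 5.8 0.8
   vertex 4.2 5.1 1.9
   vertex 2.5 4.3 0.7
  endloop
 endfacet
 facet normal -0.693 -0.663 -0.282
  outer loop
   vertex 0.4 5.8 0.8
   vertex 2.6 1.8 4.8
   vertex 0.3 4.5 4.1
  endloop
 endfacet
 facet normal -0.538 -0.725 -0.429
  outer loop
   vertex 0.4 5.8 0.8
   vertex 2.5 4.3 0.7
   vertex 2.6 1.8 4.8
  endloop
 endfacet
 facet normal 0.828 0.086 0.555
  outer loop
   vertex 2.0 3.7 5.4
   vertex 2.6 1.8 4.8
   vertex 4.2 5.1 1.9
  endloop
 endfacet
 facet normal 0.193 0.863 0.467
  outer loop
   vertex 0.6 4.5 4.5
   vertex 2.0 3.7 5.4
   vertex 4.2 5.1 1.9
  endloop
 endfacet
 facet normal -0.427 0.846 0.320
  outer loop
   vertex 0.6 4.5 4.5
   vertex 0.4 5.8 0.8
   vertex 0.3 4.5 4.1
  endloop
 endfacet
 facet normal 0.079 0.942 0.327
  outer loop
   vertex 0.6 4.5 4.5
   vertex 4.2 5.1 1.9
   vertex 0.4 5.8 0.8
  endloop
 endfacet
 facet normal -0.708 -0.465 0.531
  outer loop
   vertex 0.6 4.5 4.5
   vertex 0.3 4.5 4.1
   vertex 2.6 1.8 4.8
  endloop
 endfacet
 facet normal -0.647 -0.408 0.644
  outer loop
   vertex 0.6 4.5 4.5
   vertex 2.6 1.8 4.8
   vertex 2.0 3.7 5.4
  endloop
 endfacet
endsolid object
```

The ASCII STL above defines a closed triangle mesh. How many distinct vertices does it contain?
7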